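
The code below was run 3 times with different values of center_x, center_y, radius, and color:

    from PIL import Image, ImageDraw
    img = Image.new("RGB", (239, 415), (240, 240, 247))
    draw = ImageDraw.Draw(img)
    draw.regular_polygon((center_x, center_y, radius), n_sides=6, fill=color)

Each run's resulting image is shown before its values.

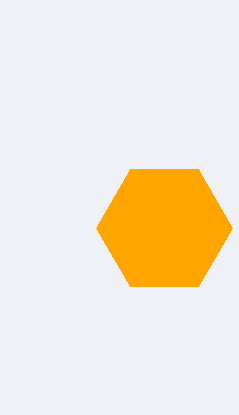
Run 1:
center_x = 164, center_y = 228, radius = 68, color = 'orange'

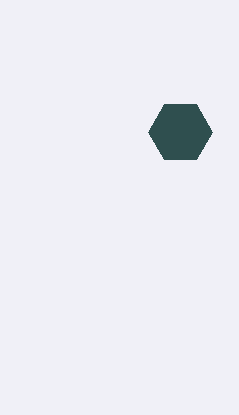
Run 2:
center_x = 180
center_y = 132
radius = 32
color = 'darkslategray'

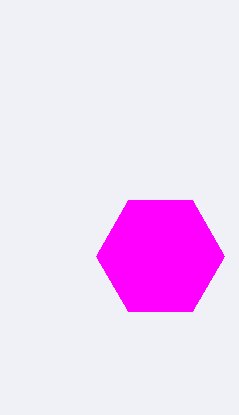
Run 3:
center_x = 160; center_y = 256; radius = 64; color = 'magenta'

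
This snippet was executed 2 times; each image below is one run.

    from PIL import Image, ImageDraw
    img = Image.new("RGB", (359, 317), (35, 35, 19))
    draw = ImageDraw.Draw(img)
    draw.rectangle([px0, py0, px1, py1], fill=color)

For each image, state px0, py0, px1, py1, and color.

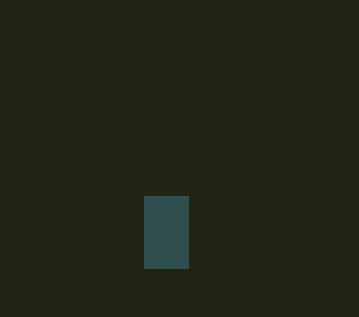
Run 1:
px0 = 144
py0 = 196
px1 = 188
py1 = 268
color = 'darkslategray'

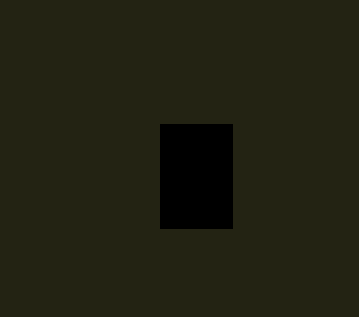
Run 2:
px0 = 160, py0 = 124, px1 = 232, py1 = 228, color = 'black'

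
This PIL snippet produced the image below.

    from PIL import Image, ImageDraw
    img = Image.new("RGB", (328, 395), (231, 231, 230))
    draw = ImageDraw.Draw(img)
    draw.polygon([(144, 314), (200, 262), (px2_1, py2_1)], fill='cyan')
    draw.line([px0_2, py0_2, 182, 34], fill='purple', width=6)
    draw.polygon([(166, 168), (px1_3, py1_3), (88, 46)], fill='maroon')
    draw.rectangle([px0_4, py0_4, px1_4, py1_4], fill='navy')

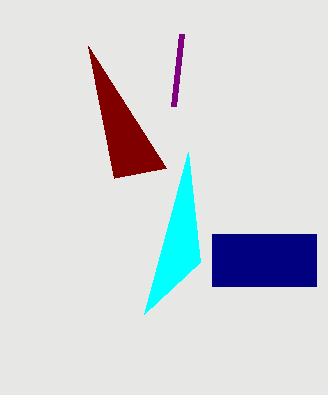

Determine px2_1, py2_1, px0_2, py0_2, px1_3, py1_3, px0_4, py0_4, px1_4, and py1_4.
px2_1 = 188; py2_1 = 152; px0_2 = 174; py0_2 = 106; px1_3 = 114; py1_3 = 178; px0_4 = 212; py0_4 = 234; px1_4 = 316; py1_4 = 286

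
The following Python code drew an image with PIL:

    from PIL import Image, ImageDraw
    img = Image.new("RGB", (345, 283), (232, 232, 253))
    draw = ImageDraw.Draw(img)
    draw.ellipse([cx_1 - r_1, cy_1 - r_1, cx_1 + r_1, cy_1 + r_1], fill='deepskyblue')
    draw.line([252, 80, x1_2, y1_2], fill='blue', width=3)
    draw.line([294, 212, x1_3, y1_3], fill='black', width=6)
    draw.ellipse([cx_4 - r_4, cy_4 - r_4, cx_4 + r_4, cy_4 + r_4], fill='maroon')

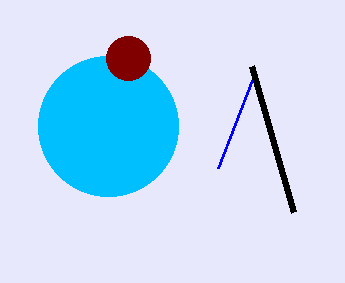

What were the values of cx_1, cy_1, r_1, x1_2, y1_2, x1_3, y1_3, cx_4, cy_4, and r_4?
cx_1 = 108; cy_1 = 126; r_1 = 70; x1_2 = 218; y1_2 = 168; x1_3 = 252; y1_3 = 66; cx_4 = 128; cy_4 = 58; r_4 = 22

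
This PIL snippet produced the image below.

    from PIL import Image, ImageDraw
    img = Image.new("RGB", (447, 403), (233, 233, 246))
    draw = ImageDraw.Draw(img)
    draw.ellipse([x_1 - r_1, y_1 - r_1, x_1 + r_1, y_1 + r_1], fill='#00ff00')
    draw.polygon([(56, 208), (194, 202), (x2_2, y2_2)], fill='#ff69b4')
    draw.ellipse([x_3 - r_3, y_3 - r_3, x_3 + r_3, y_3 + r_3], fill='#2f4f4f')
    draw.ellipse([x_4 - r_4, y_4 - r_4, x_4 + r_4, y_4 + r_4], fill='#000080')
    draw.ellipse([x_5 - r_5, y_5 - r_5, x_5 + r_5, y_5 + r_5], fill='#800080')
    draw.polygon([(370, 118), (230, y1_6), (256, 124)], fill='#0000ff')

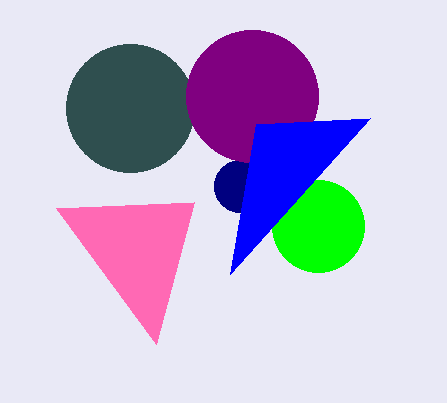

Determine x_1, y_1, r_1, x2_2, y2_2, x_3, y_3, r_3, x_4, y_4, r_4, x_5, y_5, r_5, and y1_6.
x_1 = 318; y_1 = 226; r_1 = 46; x2_2 = 156; y2_2 = 344; x_3 = 130; y_3 = 108; r_3 = 64; x_4 = 240; y_4 = 186; r_4 = 26; x_5 = 252; y_5 = 96; r_5 = 66; y1_6 = 274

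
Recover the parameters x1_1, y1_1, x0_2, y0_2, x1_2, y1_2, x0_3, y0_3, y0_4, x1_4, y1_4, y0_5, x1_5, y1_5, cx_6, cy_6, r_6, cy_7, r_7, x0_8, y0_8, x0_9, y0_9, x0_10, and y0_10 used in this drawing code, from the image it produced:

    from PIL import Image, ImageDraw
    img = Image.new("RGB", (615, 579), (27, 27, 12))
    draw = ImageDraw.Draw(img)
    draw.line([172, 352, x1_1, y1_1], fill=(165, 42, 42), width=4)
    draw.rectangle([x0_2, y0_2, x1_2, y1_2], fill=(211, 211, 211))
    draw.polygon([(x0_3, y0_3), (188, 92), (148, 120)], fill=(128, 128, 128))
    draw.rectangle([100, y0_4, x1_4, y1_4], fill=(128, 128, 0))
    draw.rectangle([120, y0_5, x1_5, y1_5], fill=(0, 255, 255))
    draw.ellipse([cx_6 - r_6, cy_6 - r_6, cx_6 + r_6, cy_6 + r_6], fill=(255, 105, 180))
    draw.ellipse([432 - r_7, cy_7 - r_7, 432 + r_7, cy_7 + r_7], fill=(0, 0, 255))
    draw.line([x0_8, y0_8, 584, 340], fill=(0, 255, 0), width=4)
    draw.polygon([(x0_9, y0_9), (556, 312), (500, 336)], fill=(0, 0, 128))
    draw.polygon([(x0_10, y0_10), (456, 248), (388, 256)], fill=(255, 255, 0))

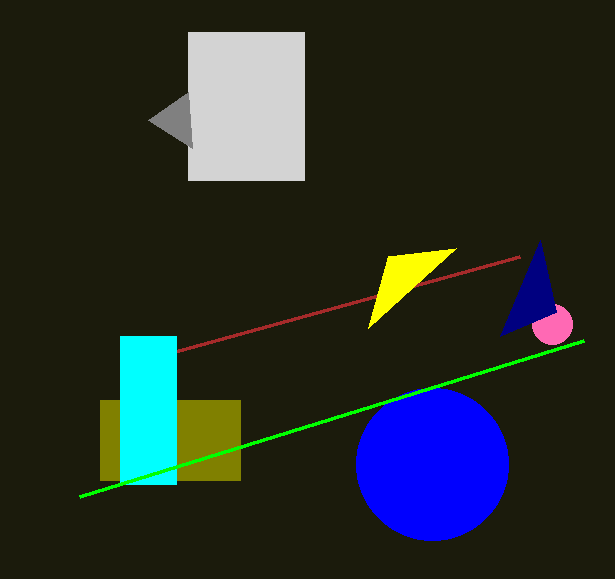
x1_1 = 520
y1_1 = 256
x0_2 = 188
y0_2 = 32
x1_2 = 304
y1_2 = 180
x0_3 = 192
y0_3 = 148
y0_4 = 400
x1_4 = 240
y1_4 = 480
y0_5 = 336
x1_5 = 176
y1_5 = 484
cx_6 = 552
cy_6 = 324
r_6 = 20
cy_7 = 464
r_7 = 76
x0_8 = 80
y0_8 = 496
x0_9 = 540
y0_9 = 240
x0_10 = 368
y0_10 = 328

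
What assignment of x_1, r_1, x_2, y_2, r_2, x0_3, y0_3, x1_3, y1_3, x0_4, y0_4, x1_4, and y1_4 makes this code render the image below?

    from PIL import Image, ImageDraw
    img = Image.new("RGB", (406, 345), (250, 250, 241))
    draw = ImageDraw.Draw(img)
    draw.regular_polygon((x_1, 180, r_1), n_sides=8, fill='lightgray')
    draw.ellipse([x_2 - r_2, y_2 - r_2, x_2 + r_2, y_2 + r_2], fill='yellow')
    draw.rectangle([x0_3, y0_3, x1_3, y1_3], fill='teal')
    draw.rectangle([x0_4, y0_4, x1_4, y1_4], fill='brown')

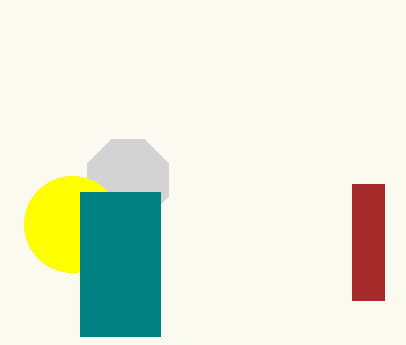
x_1 = 128; r_1 = 44; x_2 = 72; y_2 = 224; r_2 = 48; x0_3 = 80; y0_3 = 192; x1_3 = 160; y1_3 = 336; x0_4 = 352; y0_4 = 184; x1_4 = 384; y1_4 = 300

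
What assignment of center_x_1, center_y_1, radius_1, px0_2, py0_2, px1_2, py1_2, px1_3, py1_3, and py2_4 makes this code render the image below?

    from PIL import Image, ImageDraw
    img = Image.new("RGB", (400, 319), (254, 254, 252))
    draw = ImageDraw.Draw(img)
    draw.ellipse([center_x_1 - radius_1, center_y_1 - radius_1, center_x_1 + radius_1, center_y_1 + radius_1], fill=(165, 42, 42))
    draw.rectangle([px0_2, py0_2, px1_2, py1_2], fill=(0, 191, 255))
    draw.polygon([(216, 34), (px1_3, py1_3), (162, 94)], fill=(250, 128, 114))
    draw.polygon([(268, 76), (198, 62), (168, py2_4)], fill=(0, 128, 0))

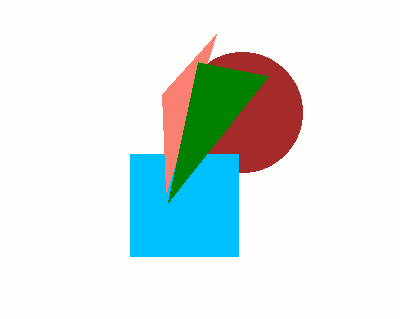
center_x_1 = 242; center_y_1 = 112; radius_1 = 60; px0_2 = 130; py0_2 = 154; px1_2 = 238; py1_2 = 256; px1_3 = 166; py1_3 = 192; py2_4 = 202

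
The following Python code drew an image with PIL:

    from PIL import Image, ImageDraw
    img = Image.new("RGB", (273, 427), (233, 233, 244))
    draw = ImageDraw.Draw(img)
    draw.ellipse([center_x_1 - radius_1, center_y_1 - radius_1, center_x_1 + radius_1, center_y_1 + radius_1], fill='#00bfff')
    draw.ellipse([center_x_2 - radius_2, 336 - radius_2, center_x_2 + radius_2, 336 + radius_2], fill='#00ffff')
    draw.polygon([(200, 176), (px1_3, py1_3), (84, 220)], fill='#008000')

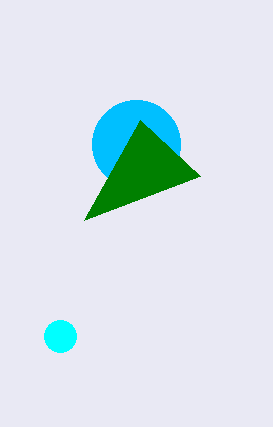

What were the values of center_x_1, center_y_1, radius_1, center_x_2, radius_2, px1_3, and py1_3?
center_x_1 = 136; center_y_1 = 144; radius_1 = 44; center_x_2 = 60; radius_2 = 16; px1_3 = 140; py1_3 = 120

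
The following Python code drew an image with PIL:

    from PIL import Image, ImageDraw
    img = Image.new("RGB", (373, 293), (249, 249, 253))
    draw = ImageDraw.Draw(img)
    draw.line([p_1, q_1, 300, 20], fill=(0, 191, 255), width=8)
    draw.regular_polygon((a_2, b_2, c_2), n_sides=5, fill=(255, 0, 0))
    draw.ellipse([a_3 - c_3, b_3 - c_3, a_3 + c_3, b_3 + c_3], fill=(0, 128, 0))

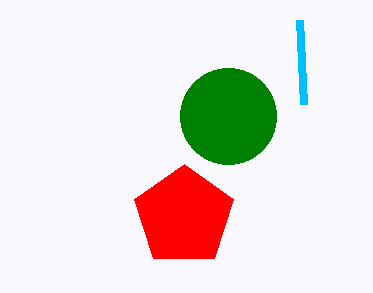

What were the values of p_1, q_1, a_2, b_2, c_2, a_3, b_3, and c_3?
p_1 = 304
q_1 = 104
a_2 = 184
b_2 = 216
c_2 = 52
a_3 = 228
b_3 = 116
c_3 = 48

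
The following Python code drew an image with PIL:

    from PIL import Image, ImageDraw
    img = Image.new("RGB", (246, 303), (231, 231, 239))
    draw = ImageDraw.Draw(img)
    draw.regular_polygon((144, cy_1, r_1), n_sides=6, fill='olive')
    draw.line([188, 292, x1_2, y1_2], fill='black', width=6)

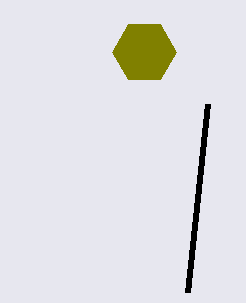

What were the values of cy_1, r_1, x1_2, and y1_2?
cy_1 = 52; r_1 = 32; x1_2 = 208; y1_2 = 104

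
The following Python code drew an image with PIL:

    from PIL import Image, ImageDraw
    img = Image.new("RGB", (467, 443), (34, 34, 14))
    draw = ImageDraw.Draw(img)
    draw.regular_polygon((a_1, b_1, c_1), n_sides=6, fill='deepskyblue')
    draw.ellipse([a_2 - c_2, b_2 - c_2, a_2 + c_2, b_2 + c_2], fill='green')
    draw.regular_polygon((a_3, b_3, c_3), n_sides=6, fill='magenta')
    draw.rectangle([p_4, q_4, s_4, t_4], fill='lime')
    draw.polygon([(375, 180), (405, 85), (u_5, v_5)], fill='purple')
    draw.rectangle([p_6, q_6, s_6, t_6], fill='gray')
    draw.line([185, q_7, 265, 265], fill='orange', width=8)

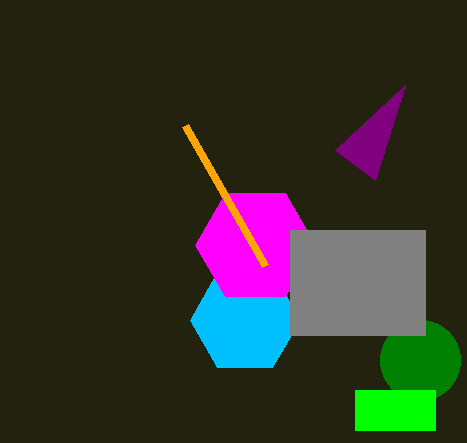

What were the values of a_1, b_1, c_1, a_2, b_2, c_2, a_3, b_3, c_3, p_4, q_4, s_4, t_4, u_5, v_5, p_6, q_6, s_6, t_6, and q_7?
a_1 = 245, b_1 = 320, c_1 = 55, a_2 = 420, b_2 = 360, c_2 = 40, a_3 = 255, b_3 = 245, c_3 = 60, p_4 = 355, q_4 = 390, s_4 = 435, t_4 = 430, u_5 = 335, v_5 = 150, p_6 = 290, q_6 = 230, s_6 = 425, t_6 = 335, q_7 = 125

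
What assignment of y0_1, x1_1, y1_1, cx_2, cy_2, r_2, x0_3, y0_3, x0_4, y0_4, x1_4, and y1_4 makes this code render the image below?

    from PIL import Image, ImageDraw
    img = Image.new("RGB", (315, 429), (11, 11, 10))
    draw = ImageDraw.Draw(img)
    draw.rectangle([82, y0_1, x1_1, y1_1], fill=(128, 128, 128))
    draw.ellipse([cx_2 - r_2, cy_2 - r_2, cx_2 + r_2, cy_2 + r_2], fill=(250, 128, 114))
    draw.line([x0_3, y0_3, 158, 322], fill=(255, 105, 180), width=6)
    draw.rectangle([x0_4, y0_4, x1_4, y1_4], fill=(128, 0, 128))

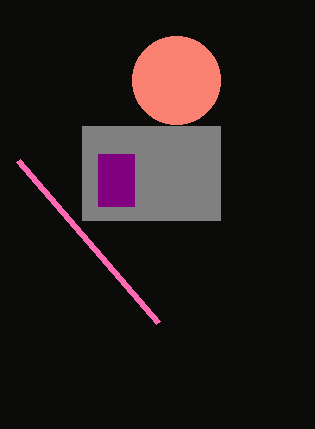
y0_1 = 126; x1_1 = 220; y1_1 = 220; cx_2 = 176; cy_2 = 80; r_2 = 44; x0_3 = 18; y0_3 = 160; x0_4 = 98; y0_4 = 154; x1_4 = 134; y1_4 = 206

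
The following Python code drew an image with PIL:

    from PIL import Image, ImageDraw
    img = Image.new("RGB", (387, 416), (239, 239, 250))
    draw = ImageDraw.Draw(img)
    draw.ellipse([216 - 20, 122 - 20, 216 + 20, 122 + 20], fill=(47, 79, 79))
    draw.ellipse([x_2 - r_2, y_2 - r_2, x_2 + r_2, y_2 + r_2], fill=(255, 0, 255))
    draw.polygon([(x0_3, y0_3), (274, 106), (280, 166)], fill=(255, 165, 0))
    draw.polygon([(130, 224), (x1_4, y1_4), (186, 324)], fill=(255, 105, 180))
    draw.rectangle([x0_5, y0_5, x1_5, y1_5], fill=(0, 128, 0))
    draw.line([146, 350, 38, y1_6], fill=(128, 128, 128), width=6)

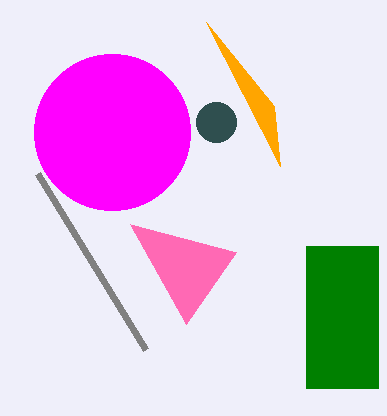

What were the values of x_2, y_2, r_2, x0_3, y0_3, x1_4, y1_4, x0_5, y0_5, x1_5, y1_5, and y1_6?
x_2 = 112, y_2 = 132, r_2 = 78, x0_3 = 206, y0_3 = 22, x1_4 = 236, y1_4 = 252, x0_5 = 306, y0_5 = 246, x1_5 = 378, y1_5 = 388, y1_6 = 174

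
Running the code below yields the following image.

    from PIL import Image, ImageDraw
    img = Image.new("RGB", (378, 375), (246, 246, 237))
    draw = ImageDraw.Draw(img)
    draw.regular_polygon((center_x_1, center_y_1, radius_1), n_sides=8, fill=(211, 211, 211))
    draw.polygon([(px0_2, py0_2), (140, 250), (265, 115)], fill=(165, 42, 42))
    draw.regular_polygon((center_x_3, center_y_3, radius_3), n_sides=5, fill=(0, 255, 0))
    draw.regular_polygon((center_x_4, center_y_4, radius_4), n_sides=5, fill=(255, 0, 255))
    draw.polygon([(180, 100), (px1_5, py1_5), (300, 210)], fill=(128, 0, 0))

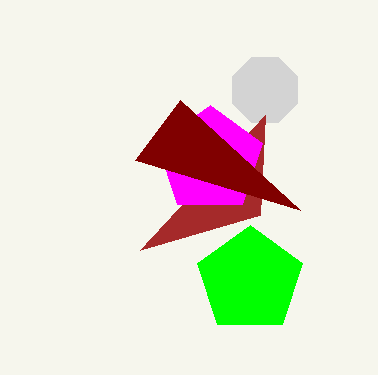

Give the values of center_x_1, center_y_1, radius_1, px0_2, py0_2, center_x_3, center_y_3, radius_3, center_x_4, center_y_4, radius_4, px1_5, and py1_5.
center_x_1 = 265, center_y_1 = 90, radius_1 = 35, px0_2 = 260, py0_2 = 215, center_x_3 = 250, center_y_3 = 280, radius_3 = 55, center_x_4 = 210, center_y_4 = 160, radius_4 = 55, px1_5 = 135, py1_5 = 160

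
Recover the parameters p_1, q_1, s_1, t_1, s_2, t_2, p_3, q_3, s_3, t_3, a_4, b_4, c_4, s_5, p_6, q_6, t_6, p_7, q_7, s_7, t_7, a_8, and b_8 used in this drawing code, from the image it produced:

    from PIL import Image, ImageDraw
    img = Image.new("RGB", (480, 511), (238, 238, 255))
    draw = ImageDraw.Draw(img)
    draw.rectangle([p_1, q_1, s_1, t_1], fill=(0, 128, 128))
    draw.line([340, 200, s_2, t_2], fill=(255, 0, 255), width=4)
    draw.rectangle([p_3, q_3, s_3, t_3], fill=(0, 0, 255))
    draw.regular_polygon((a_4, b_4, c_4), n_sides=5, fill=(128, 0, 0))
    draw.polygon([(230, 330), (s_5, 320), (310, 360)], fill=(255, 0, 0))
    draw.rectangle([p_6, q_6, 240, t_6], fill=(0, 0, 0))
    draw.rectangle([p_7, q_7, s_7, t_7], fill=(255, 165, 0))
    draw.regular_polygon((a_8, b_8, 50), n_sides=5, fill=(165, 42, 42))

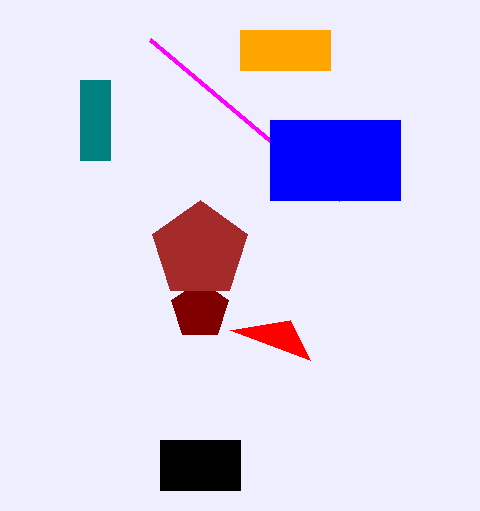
p_1 = 80
q_1 = 80
s_1 = 110
t_1 = 160
s_2 = 150
t_2 = 40
p_3 = 270
q_3 = 120
s_3 = 400
t_3 = 200
a_4 = 200
b_4 = 310
c_4 = 30
s_5 = 290
p_6 = 160
q_6 = 440
t_6 = 490
p_7 = 240
q_7 = 30
s_7 = 330
t_7 = 70
a_8 = 200
b_8 = 250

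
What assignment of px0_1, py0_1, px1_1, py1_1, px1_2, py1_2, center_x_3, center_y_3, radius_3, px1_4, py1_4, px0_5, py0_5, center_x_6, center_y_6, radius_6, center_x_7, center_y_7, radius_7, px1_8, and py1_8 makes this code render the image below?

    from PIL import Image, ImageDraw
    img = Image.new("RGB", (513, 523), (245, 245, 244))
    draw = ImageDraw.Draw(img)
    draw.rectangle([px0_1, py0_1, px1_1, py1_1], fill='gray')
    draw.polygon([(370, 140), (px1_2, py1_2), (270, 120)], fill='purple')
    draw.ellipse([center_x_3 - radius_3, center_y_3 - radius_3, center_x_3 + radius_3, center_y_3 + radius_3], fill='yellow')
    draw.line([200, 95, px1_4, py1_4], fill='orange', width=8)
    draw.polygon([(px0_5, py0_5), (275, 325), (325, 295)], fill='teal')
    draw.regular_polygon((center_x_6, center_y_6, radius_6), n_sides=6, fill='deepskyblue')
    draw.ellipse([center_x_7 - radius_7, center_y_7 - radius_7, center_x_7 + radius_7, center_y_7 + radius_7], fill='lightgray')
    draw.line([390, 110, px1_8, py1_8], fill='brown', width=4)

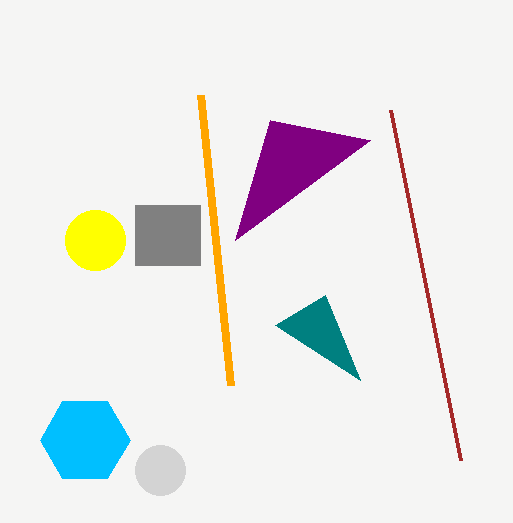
px0_1 = 135; py0_1 = 205; px1_1 = 200; py1_1 = 265; px1_2 = 235; py1_2 = 240; center_x_3 = 95; center_y_3 = 240; radius_3 = 30; px1_4 = 230; py1_4 = 385; px0_5 = 360; py0_5 = 380; center_x_6 = 85; center_y_6 = 440; radius_6 = 45; center_x_7 = 160; center_y_7 = 470; radius_7 = 25; px1_8 = 460; py1_8 = 460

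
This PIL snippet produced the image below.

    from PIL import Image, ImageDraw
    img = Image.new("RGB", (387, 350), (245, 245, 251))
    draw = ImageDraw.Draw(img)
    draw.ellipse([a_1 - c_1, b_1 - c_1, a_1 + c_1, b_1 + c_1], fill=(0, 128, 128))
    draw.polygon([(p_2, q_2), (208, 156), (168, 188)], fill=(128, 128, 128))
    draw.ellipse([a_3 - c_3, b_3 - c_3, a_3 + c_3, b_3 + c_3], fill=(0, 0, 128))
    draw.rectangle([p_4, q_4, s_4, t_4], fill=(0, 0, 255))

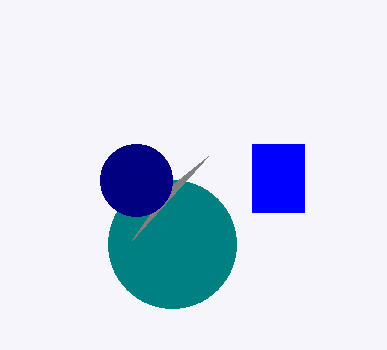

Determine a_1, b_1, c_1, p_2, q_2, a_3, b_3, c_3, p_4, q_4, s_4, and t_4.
a_1 = 172
b_1 = 244
c_1 = 64
p_2 = 132
q_2 = 240
a_3 = 136
b_3 = 180
c_3 = 36
p_4 = 252
q_4 = 144
s_4 = 304
t_4 = 212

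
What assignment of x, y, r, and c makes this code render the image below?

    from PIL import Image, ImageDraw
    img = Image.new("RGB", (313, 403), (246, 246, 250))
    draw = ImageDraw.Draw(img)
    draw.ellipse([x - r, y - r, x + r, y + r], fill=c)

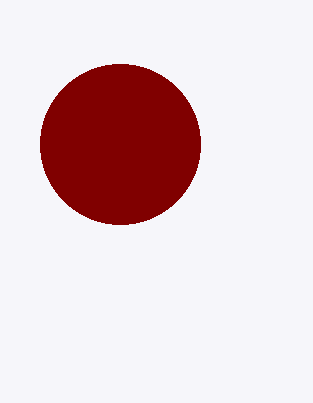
x = 120; y = 144; r = 80; c = 'maroon'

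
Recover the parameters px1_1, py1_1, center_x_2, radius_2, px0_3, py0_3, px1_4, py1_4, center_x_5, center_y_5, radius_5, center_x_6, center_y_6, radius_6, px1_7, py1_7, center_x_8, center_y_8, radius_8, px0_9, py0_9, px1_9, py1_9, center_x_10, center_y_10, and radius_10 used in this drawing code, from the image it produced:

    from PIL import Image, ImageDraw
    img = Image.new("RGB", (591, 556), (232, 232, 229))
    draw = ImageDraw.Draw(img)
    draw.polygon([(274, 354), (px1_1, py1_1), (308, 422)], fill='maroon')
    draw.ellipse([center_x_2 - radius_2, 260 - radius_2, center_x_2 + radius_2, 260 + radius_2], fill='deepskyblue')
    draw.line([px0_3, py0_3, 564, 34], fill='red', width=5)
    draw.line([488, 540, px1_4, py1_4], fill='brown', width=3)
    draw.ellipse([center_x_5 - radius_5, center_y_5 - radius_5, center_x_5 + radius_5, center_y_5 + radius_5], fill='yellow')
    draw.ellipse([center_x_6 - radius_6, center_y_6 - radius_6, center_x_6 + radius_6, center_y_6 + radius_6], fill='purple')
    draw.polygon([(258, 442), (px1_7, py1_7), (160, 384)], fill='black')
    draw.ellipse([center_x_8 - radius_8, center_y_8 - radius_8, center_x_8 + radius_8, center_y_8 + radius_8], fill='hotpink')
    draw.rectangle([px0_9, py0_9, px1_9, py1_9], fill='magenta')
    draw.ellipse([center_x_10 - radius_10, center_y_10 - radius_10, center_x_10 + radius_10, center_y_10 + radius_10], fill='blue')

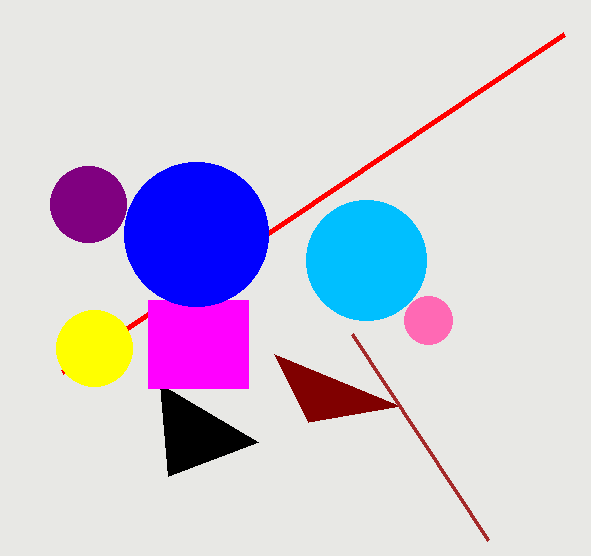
px1_1 = 400
py1_1 = 406
center_x_2 = 366
radius_2 = 60
px0_3 = 62
py0_3 = 372
px1_4 = 352
py1_4 = 334
center_x_5 = 94
center_y_5 = 348
radius_5 = 38
center_x_6 = 88
center_y_6 = 204
radius_6 = 38
px1_7 = 168
py1_7 = 476
center_x_8 = 428
center_y_8 = 320
radius_8 = 24
px0_9 = 148
py0_9 = 300
px1_9 = 248
py1_9 = 388
center_x_10 = 196
center_y_10 = 234
radius_10 = 72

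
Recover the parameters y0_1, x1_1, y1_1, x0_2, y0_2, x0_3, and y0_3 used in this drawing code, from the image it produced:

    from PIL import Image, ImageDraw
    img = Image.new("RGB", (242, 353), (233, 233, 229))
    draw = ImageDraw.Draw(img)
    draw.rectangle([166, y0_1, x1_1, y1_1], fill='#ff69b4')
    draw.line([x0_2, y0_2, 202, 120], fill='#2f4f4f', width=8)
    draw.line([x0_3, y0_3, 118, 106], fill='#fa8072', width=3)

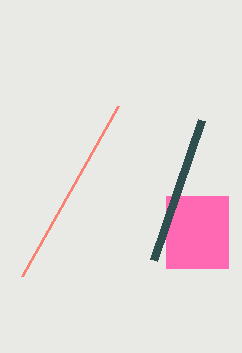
y0_1 = 196, x1_1 = 228, y1_1 = 268, x0_2 = 154, y0_2 = 260, x0_3 = 22, y0_3 = 276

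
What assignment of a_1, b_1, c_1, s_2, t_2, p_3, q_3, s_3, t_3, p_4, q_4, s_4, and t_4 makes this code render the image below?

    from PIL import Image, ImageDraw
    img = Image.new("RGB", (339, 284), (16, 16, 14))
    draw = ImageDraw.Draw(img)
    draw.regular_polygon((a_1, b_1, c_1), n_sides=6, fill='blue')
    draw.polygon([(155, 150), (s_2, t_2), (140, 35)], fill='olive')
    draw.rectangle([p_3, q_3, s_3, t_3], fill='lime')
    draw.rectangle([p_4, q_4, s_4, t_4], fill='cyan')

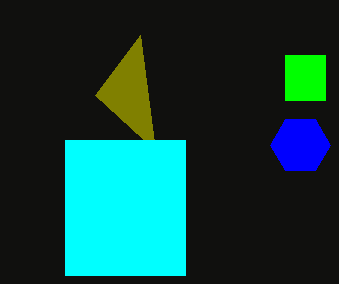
a_1 = 300; b_1 = 145; c_1 = 30; s_2 = 95; t_2 = 95; p_3 = 285; q_3 = 55; s_3 = 325; t_3 = 100; p_4 = 65; q_4 = 140; s_4 = 185; t_4 = 275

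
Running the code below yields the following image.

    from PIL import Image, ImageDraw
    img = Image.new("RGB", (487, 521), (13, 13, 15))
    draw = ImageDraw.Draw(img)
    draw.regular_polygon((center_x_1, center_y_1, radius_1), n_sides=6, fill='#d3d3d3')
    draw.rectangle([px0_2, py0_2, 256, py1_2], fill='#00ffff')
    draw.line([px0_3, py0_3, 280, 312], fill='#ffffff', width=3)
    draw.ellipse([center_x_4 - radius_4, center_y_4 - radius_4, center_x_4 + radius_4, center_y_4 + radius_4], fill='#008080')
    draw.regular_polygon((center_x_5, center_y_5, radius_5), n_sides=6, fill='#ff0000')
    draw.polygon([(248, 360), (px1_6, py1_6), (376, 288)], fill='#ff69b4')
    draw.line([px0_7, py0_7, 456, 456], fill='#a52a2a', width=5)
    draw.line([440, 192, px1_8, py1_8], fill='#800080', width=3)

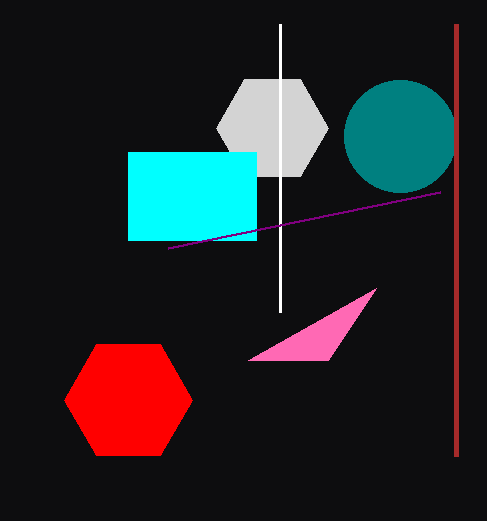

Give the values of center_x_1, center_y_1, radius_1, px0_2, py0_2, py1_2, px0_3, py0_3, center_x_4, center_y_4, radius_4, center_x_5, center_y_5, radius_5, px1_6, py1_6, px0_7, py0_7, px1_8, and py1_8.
center_x_1 = 272; center_y_1 = 128; radius_1 = 56; px0_2 = 128; py0_2 = 152; py1_2 = 240; px0_3 = 280; py0_3 = 24; center_x_4 = 400; center_y_4 = 136; radius_4 = 56; center_x_5 = 128; center_y_5 = 400; radius_5 = 64; px1_6 = 328; py1_6 = 360; px0_7 = 456; py0_7 = 24; px1_8 = 168; py1_8 = 248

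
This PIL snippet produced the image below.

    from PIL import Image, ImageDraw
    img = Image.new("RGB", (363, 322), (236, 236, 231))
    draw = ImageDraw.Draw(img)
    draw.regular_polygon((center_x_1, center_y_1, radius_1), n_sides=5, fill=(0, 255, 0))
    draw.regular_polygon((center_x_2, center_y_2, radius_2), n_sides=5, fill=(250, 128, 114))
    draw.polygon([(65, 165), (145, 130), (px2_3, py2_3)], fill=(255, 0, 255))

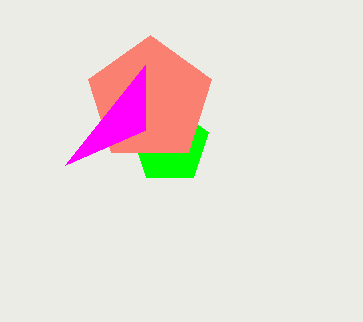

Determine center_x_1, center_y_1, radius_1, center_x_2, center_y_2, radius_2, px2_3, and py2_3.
center_x_1 = 170
center_y_1 = 145
radius_1 = 40
center_x_2 = 150
center_y_2 = 100
radius_2 = 65
px2_3 = 145
py2_3 = 65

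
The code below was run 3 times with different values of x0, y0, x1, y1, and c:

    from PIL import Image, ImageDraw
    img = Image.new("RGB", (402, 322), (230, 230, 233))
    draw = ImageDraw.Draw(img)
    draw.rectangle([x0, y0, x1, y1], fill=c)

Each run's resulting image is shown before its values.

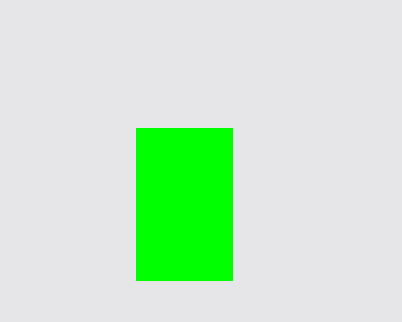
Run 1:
x0 = 136, y0 = 128, x1 = 232, y1 = 280, c = 'lime'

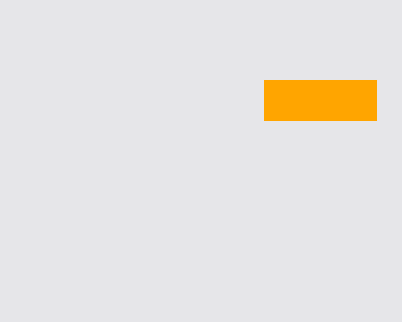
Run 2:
x0 = 264; y0 = 80; x1 = 376; y1 = 120; c = 'orange'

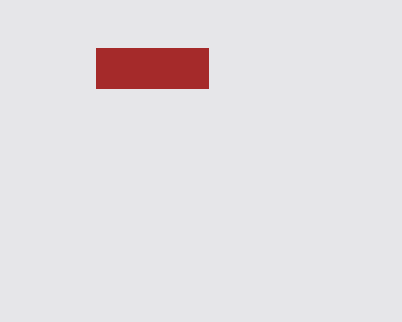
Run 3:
x0 = 96; y0 = 48; x1 = 208; y1 = 88; c = 'brown'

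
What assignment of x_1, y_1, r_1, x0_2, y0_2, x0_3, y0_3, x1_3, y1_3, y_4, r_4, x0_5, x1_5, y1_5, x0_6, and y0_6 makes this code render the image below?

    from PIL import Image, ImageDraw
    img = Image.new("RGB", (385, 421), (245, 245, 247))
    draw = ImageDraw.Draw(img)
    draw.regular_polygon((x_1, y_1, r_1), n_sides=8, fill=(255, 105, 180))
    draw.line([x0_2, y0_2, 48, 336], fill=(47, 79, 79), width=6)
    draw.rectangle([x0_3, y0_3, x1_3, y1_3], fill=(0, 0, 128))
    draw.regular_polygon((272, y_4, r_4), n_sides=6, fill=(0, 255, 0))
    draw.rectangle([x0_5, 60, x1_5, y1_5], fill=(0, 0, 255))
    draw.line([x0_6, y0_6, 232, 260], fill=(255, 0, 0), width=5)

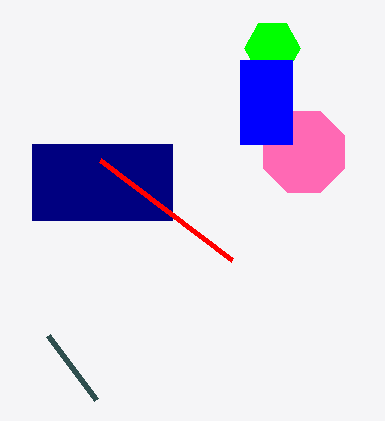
x_1 = 304; y_1 = 152; r_1 = 44; x0_2 = 96; y0_2 = 400; x0_3 = 32; y0_3 = 144; x1_3 = 172; y1_3 = 220; y_4 = 48; r_4 = 28; x0_5 = 240; x1_5 = 292; y1_5 = 144; x0_6 = 100; y0_6 = 160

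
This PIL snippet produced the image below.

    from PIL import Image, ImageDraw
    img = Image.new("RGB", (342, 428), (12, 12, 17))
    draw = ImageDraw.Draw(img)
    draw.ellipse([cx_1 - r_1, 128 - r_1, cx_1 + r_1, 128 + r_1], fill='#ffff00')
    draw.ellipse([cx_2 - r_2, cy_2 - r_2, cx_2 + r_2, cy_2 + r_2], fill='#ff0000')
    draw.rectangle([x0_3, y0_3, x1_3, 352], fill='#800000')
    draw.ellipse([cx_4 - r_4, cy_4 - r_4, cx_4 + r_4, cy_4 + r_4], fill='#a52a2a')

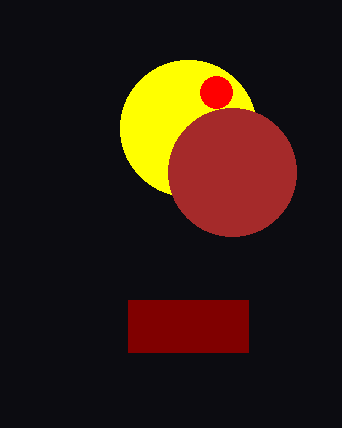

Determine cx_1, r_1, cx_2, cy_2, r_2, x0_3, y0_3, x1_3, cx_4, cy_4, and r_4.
cx_1 = 188, r_1 = 68, cx_2 = 216, cy_2 = 92, r_2 = 16, x0_3 = 128, y0_3 = 300, x1_3 = 248, cx_4 = 232, cy_4 = 172, r_4 = 64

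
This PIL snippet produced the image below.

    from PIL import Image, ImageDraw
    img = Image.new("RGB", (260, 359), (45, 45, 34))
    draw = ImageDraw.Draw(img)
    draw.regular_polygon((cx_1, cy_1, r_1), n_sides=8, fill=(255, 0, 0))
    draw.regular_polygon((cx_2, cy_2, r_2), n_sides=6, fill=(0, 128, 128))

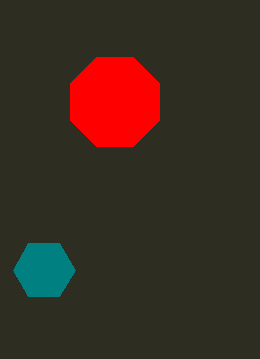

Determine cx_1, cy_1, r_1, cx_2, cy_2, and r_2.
cx_1 = 115, cy_1 = 102, r_1 = 48, cx_2 = 44, cy_2 = 270, r_2 = 31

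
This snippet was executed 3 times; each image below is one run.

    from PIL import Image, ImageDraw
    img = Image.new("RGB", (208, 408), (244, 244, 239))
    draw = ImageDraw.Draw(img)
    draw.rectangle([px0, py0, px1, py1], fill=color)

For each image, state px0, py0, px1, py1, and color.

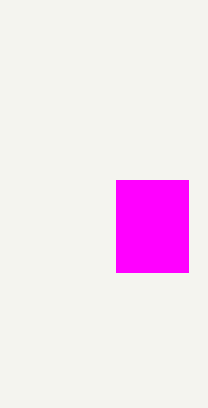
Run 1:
px0 = 116
py0 = 180
px1 = 188
py1 = 272
color = 'magenta'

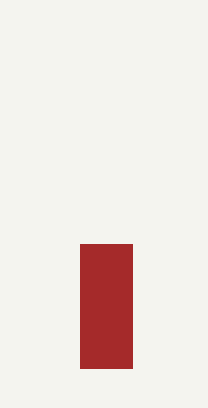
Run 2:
px0 = 80
py0 = 244
px1 = 132
py1 = 368
color = 'brown'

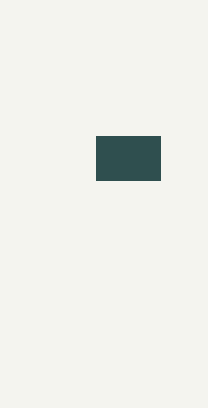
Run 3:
px0 = 96
py0 = 136
px1 = 160
py1 = 180
color = 'darkslategray'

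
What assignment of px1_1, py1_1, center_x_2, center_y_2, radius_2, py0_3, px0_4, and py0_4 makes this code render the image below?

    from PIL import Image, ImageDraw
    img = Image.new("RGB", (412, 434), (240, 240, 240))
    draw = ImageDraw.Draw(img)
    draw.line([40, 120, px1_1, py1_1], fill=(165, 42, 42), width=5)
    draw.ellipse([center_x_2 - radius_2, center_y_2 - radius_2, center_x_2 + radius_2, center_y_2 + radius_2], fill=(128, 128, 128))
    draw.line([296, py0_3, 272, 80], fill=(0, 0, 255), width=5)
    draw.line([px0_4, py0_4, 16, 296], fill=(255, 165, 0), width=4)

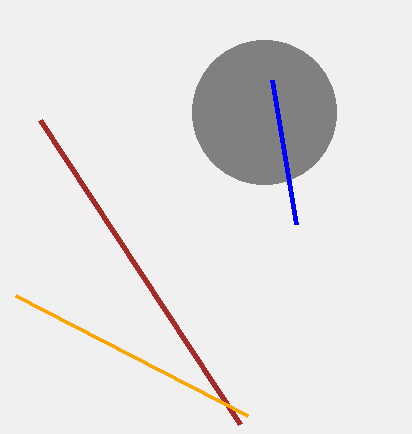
px1_1 = 240, py1_1 = 424, center_x_2 = 264, center_y_2 = 112, radius_2 = 72, py0_3 = 224, px0_4 = 248, py0_4 = 416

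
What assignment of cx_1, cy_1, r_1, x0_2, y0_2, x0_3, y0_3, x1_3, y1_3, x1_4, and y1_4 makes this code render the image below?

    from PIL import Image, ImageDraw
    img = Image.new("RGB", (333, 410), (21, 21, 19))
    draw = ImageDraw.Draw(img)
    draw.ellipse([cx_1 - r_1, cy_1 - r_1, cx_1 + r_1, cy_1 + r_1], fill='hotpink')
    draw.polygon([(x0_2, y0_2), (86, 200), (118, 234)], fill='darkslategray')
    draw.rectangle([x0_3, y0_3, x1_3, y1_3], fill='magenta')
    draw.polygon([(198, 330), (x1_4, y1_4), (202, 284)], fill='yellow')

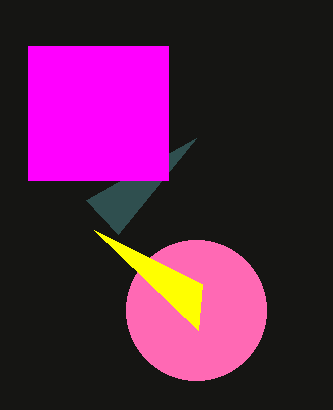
cx_1 = 196, cy_1 = 310, r_1 = 70, x0_2 = 196, y0_2 = 138, x0_3 = 28, y0_3 = 46, x1_3 = 168, y1_3 = 180, x1_4 = 94, y1_4 = 230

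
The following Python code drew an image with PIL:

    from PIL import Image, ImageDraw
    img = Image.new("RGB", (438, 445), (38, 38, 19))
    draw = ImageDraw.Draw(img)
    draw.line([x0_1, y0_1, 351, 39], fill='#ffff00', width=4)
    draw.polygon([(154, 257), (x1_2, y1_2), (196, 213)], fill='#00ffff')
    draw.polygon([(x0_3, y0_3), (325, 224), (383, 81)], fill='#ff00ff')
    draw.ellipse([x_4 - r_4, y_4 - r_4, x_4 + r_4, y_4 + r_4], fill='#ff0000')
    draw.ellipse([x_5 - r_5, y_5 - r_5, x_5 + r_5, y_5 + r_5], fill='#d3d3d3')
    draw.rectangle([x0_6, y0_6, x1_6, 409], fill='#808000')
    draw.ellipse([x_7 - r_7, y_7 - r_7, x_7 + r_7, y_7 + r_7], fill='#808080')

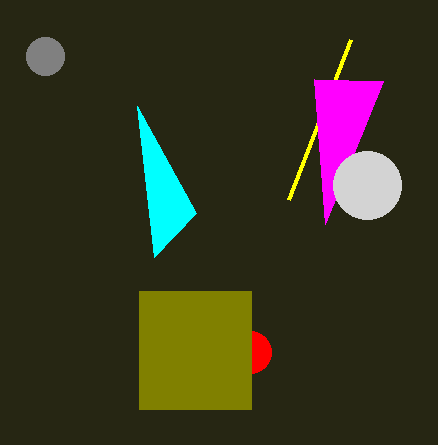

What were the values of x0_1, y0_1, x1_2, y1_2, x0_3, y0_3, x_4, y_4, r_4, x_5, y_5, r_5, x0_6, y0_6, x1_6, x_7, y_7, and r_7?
x0_1 = 289, y0_1 = 199, x1_2 = 137, y1_2 = 106, x0_3 = 314, y0_3 = 79, x_4 = 250, y_4 = 352, r_4 = 21, x_5 = 367, y_5 = 185, r_5 = 34, x0_6 = 139, y0_6 = 291, x1_6 = 251, x_7 = 45, y_7 = 56, r_7 = 19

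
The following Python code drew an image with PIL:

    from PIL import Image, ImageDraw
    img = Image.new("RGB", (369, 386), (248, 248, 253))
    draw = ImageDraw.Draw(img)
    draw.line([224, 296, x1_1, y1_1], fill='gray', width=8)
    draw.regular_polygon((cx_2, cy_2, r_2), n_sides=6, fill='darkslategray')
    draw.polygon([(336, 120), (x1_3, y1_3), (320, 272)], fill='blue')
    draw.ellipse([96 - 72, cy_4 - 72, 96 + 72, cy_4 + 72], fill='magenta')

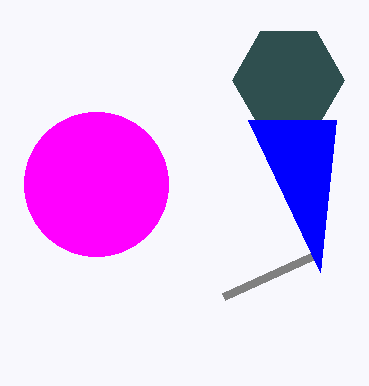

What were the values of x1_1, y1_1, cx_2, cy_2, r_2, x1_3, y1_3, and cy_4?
x1_1 = 312
y1_1 = 256
cx_2 = 288
cy_2 = 80
r_2 = 56
x1_3 = 248
y1_3 = 120
cy_4 = 184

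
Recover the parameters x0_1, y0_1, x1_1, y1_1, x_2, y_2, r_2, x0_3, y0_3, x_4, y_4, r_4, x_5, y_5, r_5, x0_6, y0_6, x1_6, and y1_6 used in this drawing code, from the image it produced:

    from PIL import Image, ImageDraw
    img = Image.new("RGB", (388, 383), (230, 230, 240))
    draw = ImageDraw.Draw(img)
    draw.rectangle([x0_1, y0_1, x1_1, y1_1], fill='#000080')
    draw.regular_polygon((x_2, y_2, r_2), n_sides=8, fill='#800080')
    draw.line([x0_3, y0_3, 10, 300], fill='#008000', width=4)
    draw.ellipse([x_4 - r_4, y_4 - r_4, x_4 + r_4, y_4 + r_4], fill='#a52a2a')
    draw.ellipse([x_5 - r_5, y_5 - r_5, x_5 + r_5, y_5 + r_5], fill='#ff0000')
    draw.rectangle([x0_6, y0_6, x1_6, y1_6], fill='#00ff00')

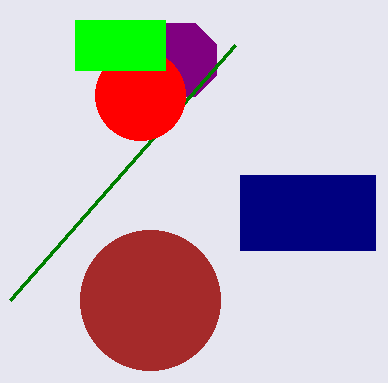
x0_1 = 240, y0_1 = 175, x1_1 = 375, y1_1 = 250, x_2 = 180, y_2 = 60, r_2 = 40, x0_3 = 235, y0_3 = 45, x_4 = 150, y_4 = 300, r_4 = 70, x_5 = 140, y_5 = 95, r_5 = 45, x0_6 = 75, y0_6 = 20, x1_6 = 165, y1_6 = 70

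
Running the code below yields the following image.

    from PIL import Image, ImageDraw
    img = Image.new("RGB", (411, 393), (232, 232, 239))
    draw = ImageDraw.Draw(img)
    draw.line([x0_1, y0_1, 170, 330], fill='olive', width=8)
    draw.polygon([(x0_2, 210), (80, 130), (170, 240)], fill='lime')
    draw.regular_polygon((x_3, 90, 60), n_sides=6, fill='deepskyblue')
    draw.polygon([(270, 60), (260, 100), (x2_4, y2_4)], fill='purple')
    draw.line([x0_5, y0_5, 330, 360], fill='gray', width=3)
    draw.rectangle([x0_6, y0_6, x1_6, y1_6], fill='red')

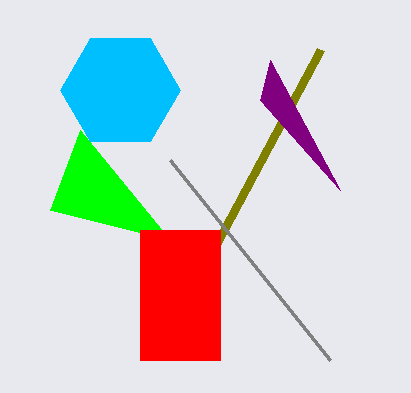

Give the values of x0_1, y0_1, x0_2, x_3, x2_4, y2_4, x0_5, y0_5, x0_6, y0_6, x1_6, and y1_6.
x0_1 = 320
y0_1 = 50
x0_2 = 50
x_3 = 120
x2_4 = 340
y2_4 = 190
x0_5 = 170
y0_5 = 160
x0_6 = 140
y0_6 = 230
x1_6 = 220
y1_6 = 360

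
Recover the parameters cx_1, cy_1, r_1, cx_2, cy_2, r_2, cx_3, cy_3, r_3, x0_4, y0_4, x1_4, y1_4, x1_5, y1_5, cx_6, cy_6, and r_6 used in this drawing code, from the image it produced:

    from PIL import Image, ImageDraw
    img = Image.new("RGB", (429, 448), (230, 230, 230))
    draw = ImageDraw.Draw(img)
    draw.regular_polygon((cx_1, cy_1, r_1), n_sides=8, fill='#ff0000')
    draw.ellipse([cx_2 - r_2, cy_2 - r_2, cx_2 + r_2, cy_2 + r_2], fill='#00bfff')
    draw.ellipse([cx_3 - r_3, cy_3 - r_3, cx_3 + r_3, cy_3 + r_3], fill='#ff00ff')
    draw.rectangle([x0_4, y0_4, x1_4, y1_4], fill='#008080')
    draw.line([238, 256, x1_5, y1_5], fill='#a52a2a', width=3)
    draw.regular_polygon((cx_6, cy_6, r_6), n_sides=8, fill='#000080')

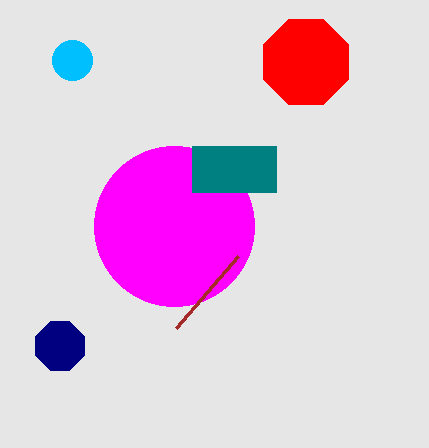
cx_1 = 306; cy_1 = 62; r_1 = 46; cx_2 = 72; cy_2 = 60; r_2 = 20; cx_3 = 174; cy_3 = 226; r_3 = 80; x0_4 = 192; y0_4 = 146; x1_4 = 276; y1_4 = 192; x1_5 = 176; y1_5 = 328; cx_6 = 60; cy_6 = 346; r_6 = 26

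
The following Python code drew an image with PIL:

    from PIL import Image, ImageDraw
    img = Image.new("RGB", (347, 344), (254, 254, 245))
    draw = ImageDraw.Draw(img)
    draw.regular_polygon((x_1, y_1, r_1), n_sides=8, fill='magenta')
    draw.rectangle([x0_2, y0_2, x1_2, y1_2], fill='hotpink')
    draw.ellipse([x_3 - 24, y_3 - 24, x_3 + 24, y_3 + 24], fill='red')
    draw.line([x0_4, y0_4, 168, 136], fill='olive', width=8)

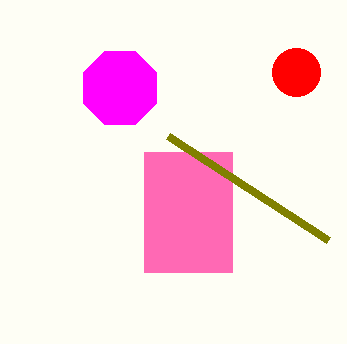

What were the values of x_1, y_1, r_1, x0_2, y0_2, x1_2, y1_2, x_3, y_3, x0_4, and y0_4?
x_1 = 120, y_1 = 88, r_1 = 40, x0_2 = 144, y0_2 = 152, x1_2 = 232, y1_2 = 272, x_3 = 296, y_3 = 72, x0_4 = 328, y0_4 = 240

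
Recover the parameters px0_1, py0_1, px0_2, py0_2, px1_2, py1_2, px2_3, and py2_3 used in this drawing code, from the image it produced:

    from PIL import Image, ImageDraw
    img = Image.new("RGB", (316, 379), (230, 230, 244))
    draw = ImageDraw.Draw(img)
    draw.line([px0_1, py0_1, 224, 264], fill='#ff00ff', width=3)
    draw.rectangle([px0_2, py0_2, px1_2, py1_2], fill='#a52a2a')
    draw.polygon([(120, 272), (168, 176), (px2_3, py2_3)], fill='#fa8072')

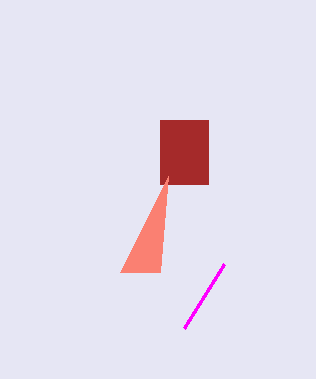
px0_1 = 184
py0_1 = 328
px0_2 = 160
py0_2 = 120
px1_2 = 208
py1_2 = 184
px2_3 = 160
py2_3 = 272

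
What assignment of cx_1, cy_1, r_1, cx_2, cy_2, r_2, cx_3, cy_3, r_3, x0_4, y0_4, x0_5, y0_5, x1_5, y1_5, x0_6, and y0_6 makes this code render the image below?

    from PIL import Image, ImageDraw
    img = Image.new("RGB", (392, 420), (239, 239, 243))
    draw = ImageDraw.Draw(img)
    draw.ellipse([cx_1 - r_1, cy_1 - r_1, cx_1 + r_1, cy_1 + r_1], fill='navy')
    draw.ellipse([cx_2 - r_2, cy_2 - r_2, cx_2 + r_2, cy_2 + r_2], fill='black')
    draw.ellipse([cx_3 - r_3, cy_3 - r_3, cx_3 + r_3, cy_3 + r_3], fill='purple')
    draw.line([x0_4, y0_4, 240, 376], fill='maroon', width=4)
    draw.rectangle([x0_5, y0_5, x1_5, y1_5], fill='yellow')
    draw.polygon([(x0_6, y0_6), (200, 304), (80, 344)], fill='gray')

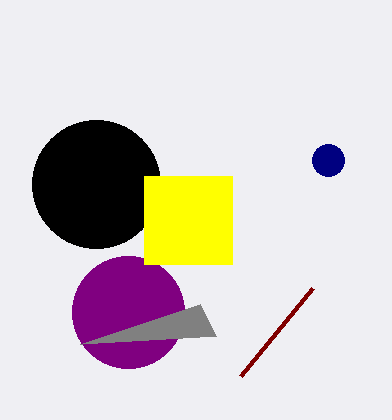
cx_1 = 328; cy_1 = 160; r_1 = 16; cx_2 = 96; cy_2 = 184; r_2 = 64; cx_3 = 128; cy_3 = 312; r_3 = 56; x0_4 = 312; y0_4 = 288; x0_5 = 144; y0_5 = 176; x1_5 = 232; y1_5 = 264; x0_6 = 216; y0_6 = 336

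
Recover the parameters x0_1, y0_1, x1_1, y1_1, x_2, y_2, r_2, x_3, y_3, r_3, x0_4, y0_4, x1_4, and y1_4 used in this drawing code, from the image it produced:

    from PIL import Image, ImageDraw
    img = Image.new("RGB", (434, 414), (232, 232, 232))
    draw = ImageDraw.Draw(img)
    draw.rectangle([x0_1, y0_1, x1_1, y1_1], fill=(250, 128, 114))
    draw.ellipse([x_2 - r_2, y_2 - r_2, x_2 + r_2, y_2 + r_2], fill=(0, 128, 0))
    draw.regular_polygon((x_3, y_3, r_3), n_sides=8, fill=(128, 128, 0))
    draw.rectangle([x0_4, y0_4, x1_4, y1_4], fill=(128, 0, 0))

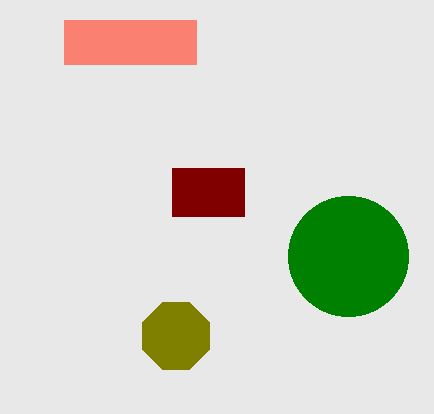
x0_1 = 64; y0_1 = 20; x1_1 = 196; y1_1 = 64; x_2 = 348; y_2 = 256; r_2 = 60; x_3 = 176; y_3 = 336; r_3 = 36; x0_4 = 172; y0_4 = 168; x1_4 = 244; y1_4 = 216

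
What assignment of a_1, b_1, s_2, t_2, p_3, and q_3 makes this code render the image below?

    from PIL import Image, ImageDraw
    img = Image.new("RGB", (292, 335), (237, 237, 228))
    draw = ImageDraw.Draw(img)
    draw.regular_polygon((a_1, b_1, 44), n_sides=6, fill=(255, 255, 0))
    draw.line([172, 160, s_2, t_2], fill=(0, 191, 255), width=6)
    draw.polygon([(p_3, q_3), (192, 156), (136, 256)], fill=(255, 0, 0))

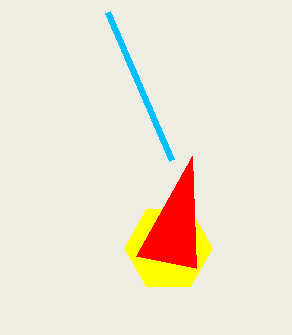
a_1 = 168; b_1 = 248; s_2 = 108; t_2 = 12; p_3 = 196; q_3 = 268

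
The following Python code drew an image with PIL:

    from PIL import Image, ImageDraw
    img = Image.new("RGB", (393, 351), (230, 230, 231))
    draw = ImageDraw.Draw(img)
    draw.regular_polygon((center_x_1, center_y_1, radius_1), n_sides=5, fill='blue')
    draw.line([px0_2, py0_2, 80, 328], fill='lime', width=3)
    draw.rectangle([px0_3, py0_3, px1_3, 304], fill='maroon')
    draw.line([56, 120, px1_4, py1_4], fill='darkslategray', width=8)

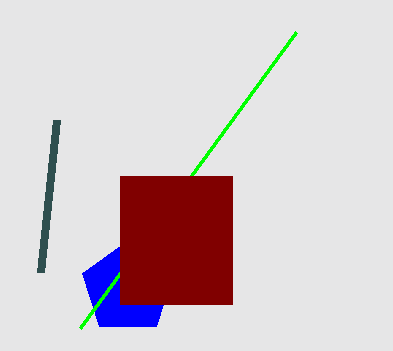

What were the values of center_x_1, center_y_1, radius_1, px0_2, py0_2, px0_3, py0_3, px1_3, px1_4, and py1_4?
center_x_1 = 128; center_y_1 = 288; radius_1 = 48; px0_2 = 296; py0_2 = 32; px0_3 = 120; py0_3 = 176; px1_3 = 232; px1_4 = 40; py1_4 = 272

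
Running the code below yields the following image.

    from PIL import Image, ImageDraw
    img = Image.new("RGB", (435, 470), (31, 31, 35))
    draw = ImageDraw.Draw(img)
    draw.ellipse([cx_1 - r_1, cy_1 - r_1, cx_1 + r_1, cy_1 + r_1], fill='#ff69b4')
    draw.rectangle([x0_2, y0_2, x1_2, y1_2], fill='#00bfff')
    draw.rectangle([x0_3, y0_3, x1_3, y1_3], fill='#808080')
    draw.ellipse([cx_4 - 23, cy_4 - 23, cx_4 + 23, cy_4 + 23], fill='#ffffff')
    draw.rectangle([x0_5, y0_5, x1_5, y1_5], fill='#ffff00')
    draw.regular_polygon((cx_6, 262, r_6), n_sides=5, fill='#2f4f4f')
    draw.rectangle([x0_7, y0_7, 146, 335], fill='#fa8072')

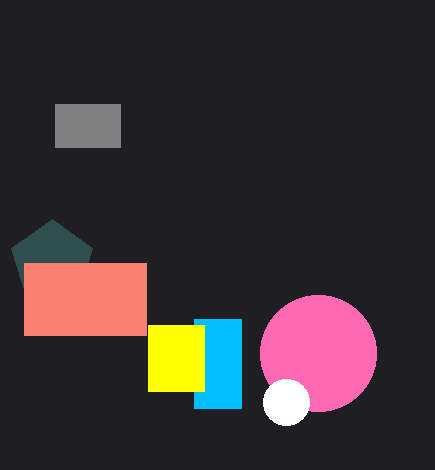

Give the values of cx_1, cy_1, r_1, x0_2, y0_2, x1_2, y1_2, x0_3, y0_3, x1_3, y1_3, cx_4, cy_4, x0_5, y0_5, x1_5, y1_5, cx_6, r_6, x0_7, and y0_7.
cx_1 = 318, cy_1 = 353, r_1 = 58, x0_2 = 194, y0_2 = 319, x1_2 = 241, y1_2 = 408, x0_3 = 55, y0_3 = 104, x1_3 = 120, y1_3 = 147, cx_4 = 286, cy_4 = 402, x0_5 = 148, y0_5 = 325, x1_5 = 204, y1_5 = 391, cx_6 = 52, r_6 = 43, x0_7 = 24, y0_7 = 263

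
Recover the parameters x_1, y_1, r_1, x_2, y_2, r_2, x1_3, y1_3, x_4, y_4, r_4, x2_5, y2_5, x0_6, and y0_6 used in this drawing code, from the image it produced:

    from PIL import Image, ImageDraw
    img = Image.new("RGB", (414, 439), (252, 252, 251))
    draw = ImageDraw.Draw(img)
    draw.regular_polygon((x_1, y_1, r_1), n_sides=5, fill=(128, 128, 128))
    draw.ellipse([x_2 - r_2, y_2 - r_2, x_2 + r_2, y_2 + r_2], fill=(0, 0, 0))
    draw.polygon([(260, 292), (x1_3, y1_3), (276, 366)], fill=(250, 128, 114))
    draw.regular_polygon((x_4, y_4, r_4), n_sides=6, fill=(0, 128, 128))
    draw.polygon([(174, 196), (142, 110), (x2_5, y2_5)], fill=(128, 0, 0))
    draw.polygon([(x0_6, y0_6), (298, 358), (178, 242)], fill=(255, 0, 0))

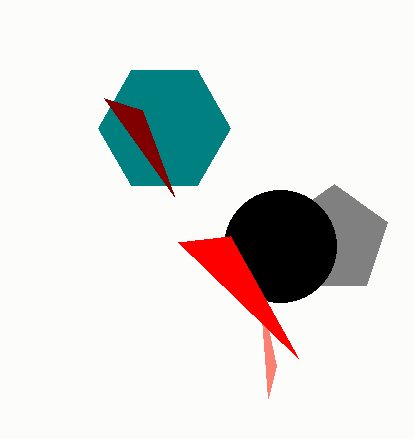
x_1 = 334
y_1 = 240
r_1 = 56
x_2 = 280
y_2 = 246
r_2 = 56
x1_3 = 268
y1_3 = 398
x_4 = 164
y_4 = 128
r_4 = 66
x2_5 = 104
y2_5 = 98
x0_6 = 230
y0_6 = 236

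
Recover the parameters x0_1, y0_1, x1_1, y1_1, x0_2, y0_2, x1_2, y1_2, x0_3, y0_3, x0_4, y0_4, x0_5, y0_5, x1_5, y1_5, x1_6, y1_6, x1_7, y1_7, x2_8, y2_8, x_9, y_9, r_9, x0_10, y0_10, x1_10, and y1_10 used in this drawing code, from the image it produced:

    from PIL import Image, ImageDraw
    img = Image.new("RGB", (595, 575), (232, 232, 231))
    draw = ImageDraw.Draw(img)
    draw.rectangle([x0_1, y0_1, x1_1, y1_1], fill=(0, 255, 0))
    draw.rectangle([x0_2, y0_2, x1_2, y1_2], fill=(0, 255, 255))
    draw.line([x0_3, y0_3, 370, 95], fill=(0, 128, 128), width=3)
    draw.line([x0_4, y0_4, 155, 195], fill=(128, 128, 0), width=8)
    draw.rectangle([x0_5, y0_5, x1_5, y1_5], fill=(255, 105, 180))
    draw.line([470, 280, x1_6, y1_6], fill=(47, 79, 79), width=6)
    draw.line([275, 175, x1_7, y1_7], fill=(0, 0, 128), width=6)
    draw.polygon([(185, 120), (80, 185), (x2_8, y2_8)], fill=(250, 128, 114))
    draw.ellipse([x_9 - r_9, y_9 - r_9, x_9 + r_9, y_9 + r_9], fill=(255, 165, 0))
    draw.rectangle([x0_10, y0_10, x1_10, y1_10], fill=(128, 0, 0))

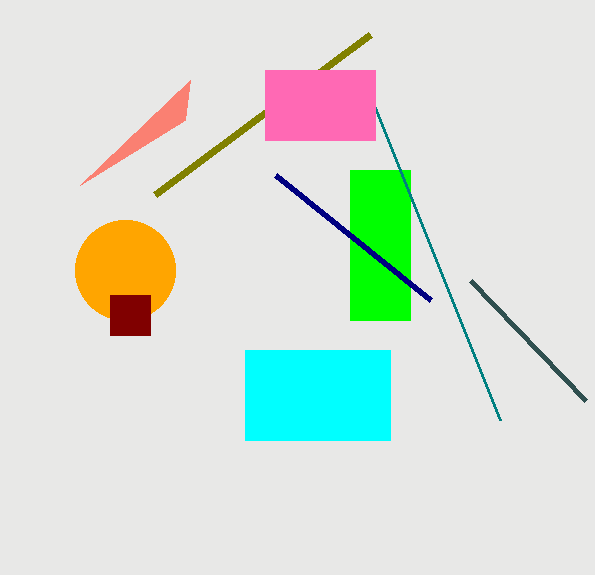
x0_1 = 350; y0_1 = 170; x1_1 = 410; y1_1 = 320; x0_2 = 245; y0_2 = 350; x1_2 = 390; y1_2 = 440; x0_3 = 500; y0_3 = 420; x0_4 = 370; y0_4 = 35; x0_5 = 265; y0_5 = 70; x1_5 = 375; y1_5 = 140; x1_6 = 585; y1_6 = 400; x1_7 = 430; y1_7 = 300; x2_8 = 190; y2_8 = 80; x_9 = 125; y_9 = 270; r_9 = 50; x0_10 = 110; y0_10 = 295; x1_10 = 150; y1_10 = 335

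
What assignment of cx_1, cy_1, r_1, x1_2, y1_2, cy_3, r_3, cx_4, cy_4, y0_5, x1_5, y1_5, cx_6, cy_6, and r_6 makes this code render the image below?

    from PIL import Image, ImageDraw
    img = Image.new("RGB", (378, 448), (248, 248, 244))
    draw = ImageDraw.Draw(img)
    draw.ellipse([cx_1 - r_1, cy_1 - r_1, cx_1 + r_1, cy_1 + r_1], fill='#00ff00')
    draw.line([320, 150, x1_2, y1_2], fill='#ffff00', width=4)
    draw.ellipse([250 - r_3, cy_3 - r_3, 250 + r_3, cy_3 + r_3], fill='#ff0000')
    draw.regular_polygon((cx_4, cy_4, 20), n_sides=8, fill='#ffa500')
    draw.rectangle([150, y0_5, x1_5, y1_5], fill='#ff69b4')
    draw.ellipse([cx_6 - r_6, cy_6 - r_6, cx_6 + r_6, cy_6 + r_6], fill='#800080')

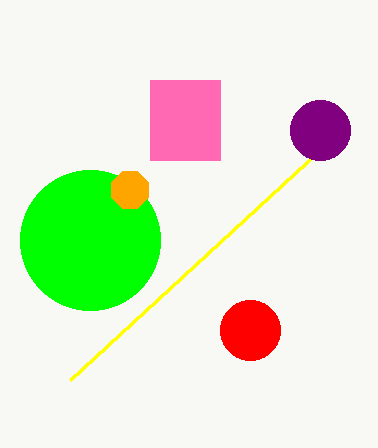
cx_1 = 90; cy_1 = 240; r_1 = 70; x1_2 = 70; y1_2 = 380; cy_3 = 330; r_3 = 30; cx_4 = 130; cy_4 = 190; y0_5 = 80; x1_5 = 220; y1_5 = 160; cx_6 = 320; cy_6 = 130; r_6 = 30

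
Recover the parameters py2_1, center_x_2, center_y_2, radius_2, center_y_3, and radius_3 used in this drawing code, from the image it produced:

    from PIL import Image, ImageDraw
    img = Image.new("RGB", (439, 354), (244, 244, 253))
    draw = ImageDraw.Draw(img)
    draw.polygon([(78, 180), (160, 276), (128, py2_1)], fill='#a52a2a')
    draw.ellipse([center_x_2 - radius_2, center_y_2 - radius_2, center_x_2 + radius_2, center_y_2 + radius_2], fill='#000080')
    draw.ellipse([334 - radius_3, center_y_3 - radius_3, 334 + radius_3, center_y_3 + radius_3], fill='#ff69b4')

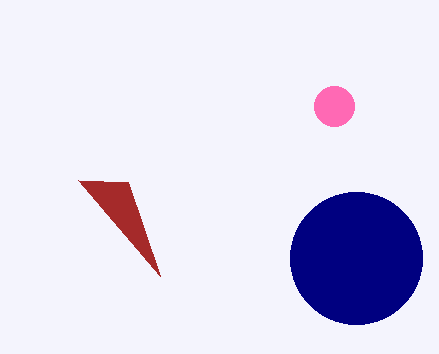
py2_1 = 182; center_x_2 = 356; center_y_2 = 258; radius_2 = 66; center_y_3 = 106; radius_3 = 20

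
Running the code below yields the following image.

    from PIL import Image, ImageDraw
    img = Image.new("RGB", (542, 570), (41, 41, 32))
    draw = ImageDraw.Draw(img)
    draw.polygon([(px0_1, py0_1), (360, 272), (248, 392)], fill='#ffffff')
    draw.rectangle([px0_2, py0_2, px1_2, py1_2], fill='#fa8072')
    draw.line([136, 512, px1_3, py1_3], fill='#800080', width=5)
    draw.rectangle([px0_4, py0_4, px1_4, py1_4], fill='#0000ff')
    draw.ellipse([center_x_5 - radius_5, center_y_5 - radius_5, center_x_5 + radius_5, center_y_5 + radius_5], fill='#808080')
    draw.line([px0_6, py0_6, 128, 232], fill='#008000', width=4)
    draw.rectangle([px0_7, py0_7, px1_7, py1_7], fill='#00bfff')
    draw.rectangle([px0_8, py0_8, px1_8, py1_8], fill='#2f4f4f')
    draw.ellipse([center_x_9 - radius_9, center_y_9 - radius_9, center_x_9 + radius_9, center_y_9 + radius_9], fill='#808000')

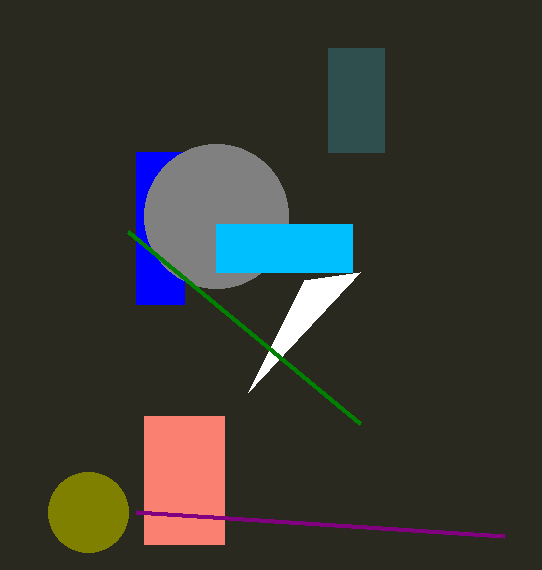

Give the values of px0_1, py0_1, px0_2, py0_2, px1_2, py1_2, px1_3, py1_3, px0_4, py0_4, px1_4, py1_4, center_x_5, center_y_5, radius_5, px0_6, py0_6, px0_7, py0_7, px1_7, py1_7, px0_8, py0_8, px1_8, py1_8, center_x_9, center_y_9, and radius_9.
px0_1 = 304; py0_1 = 280; px0_2 = 144; py0_2 = 416; px1_2 = 224; py1_2 = 544; px1_3 = 504; py1_3 = 536; px0_4 = 136; py0_4 = 152; px1_4 = 184; py1_4 = 304; center_x_5 = 216; center_y_5 = 216; radius_5 = 72; px0_6 = 360; py0_6 = 424; px0_7 = 216; py0_7 = 224; px1_7 = 352; py1_7 = 272; px0_8 = 328; py0_8 = 48; px1_8 = 384; py1_8 = 152; center_x_9 = 88; center_y_9 = 512; radius_9 = 40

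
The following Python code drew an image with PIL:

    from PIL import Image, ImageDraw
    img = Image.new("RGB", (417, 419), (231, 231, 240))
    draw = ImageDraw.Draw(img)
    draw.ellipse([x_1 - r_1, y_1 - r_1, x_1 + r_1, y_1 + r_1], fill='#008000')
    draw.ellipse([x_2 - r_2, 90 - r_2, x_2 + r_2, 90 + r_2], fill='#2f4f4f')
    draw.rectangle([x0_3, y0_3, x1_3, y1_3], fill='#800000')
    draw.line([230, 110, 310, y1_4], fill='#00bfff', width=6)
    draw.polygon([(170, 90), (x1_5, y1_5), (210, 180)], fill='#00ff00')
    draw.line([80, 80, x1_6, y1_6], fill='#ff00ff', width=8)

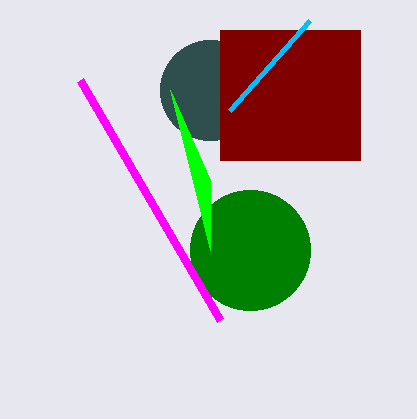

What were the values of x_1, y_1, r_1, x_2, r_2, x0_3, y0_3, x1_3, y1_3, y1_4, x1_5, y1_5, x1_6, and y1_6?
x_1 = 250, y_1 = 250, r_1 = 60, x_2 = 210, r_2 = 50, x0_3 = 220, y0_3 = 30, x1_3 = 360, y1_3 = 160, y1_4 = 20, x1_5 = 210, y1_5 = 250, x1_6 = 220, y1_6 = 320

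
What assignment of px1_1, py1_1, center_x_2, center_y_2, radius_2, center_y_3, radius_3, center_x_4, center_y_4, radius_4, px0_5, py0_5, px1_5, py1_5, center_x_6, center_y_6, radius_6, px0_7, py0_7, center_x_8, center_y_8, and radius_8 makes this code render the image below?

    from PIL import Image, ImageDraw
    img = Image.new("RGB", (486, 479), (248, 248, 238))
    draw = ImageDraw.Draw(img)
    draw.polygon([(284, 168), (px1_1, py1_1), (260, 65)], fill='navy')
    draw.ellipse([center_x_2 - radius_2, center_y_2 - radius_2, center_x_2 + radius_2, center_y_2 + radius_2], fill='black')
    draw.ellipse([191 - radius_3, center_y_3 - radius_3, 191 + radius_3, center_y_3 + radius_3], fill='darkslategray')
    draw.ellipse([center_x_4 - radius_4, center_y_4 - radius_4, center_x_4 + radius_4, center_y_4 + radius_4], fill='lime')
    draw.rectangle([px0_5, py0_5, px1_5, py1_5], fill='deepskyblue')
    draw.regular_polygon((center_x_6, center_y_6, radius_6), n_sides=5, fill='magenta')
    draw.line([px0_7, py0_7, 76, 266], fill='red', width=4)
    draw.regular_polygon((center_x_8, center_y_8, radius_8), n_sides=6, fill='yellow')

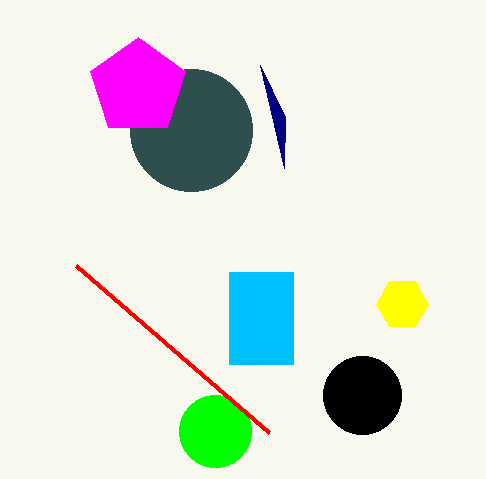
px1_1 = 285
py1_1 = 117
center_x_2 = 362
center_y_2 = 395
radius_2 = 39
center_y_3 = 130
radius_3 = 61
center_x_4 = 215
center_y_4 = 431
radius_4 = 36
px0_5 = 229
py0_5 = 272
px1_5 = 293
py1_5 = 364
center_x_6 = 138
center_y_6 = 87
radius_6 = 50
px0_7 = 269
py0_7 = 433
center_x_8 = 402
center_y_8 = 304
radius_8 = 26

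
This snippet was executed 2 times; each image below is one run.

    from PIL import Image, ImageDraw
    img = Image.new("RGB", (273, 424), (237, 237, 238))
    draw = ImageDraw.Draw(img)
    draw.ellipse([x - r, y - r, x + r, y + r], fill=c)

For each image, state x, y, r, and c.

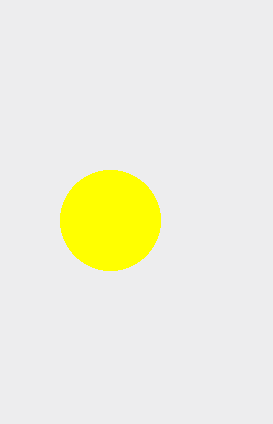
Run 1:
x = 110
y = 220
r = 50
c = 'yellow'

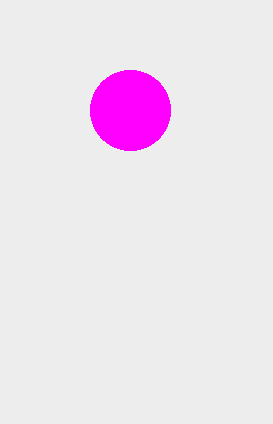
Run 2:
x = 130
y = 110
r = 40
c = 'magenta'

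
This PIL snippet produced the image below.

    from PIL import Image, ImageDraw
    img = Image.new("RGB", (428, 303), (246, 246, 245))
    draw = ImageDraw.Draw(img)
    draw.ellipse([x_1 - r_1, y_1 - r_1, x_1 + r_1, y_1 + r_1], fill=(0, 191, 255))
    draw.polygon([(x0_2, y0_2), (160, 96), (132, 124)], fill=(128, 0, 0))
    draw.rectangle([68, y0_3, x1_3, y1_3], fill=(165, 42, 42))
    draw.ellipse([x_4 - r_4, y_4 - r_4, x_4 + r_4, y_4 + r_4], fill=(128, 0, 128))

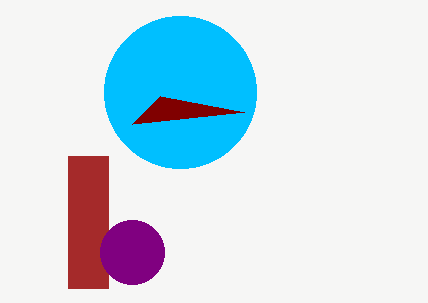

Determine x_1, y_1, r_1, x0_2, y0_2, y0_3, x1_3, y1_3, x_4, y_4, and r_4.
x_1 = 180; y_1 = 92; r_1 = 76; x0_2 = 244; y0_2 = 112; y0_3 = 156; x1_3 = 108; y1_3 = 288; x_4 = 132; y_4 = 252; r_4 = 32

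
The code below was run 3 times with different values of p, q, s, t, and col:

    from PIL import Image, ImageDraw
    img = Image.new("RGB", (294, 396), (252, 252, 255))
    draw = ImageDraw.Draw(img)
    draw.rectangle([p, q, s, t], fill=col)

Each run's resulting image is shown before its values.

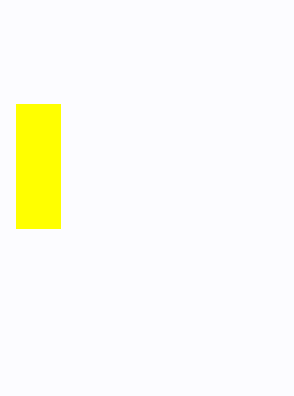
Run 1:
p = 16; q = 104; s = 60; t = 228; col = 'yellow'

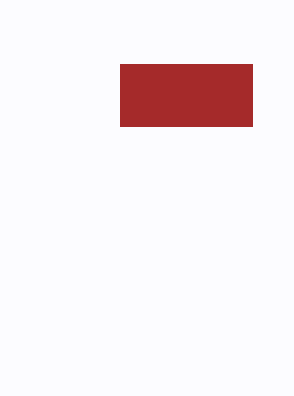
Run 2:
p = 120
q = 64
s = 252
t = 126
col = 'brown'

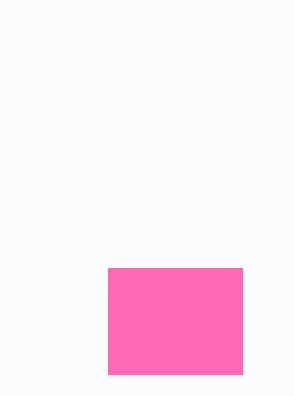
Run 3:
p = 108
q = 268
s = 242
t = 374
col = 'hotpink'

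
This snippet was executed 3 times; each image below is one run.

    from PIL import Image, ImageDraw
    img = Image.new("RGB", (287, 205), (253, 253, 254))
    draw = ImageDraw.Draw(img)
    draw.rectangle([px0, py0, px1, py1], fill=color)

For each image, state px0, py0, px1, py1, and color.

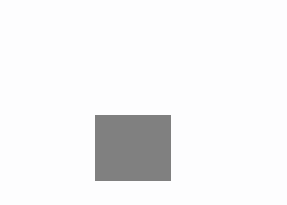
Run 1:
px0 = 95, py0 = 115, px1 = 170, py1 = 180, color = 'gray'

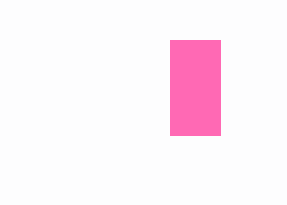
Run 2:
px0 = 170
py0 = 40
px1 = 220
py1 = 135
color = 'hotpink'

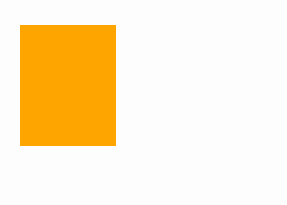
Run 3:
px0 = 20, py0 = 25, px1 = 115, py1 = 145, color = 'orange'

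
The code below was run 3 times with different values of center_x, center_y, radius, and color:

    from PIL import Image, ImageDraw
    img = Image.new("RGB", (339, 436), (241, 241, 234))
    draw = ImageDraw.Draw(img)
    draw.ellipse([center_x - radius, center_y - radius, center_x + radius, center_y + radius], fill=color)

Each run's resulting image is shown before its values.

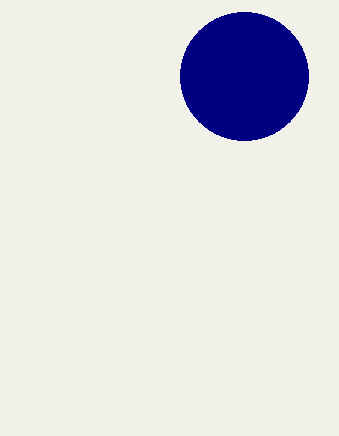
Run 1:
center_x = 244, center_y = 76, radius = 64, color = 'navy'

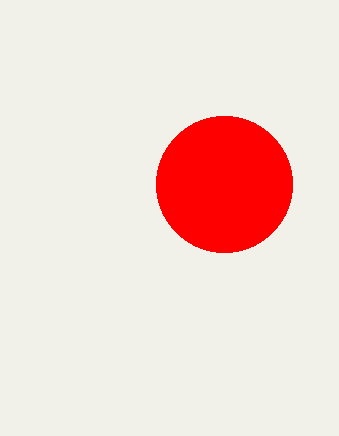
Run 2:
center_x = 224, center_y = 184, radius = 68, color = 'red'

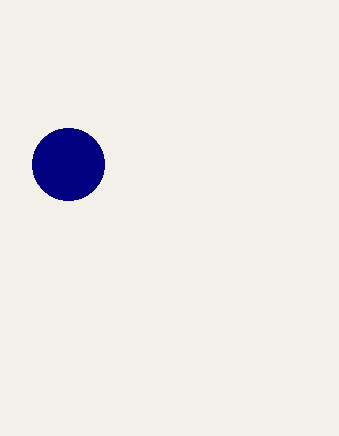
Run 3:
center_x = 68
center_y = 164
radius = 36
color = 'navy'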